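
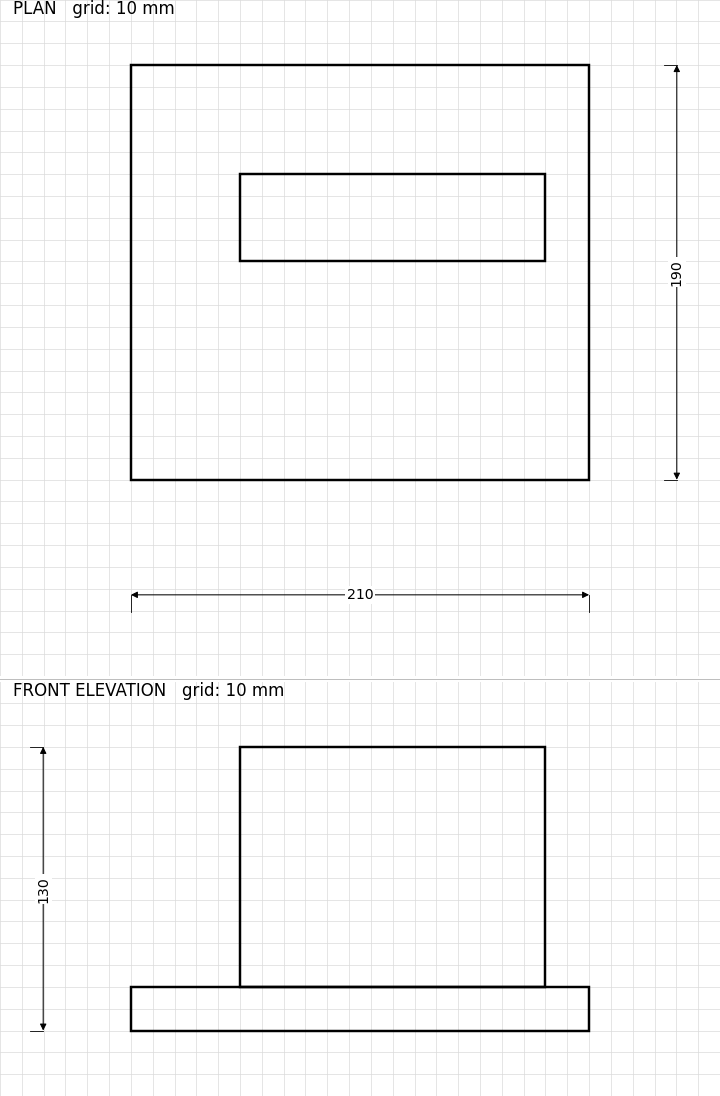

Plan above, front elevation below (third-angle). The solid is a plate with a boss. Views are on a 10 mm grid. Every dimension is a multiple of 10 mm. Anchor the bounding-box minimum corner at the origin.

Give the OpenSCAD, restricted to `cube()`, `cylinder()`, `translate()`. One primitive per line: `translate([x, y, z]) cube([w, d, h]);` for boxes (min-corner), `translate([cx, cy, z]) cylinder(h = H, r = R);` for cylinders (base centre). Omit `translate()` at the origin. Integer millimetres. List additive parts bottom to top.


cube([210, 190, 20]);
translate([50, 100, 20]) cube([140, 40, 110]);


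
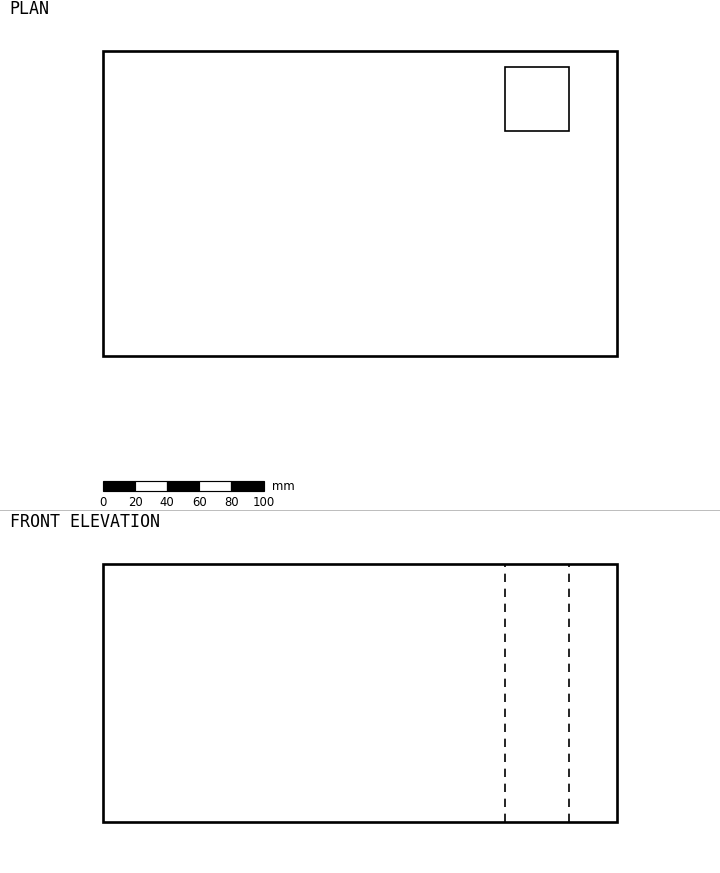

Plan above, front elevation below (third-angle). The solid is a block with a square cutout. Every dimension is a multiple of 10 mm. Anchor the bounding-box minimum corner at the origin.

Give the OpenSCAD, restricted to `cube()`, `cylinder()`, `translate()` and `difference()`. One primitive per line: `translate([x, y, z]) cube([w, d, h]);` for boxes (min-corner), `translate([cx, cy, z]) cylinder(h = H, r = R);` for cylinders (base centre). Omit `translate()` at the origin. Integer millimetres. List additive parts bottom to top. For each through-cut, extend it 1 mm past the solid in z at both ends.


difference() {
  cube([320, 190, 160]);
  translate([250, 140, -1]) cube([40, 40, 162]);
}


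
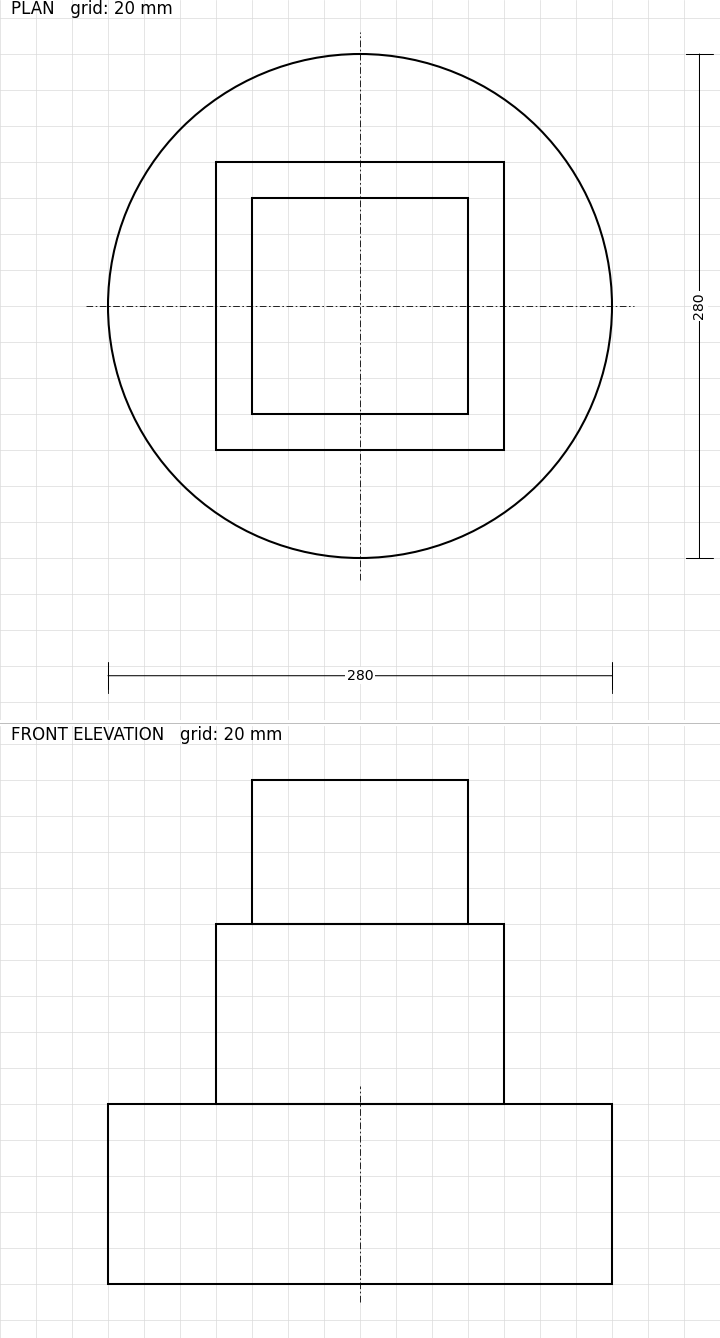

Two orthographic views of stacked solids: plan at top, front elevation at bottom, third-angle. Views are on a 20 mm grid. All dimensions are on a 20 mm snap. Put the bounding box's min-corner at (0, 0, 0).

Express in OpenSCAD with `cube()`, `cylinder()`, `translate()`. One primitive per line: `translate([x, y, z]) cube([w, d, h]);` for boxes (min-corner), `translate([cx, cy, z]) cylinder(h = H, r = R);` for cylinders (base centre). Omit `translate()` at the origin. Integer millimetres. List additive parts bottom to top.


translate([140, 140, 0]) cylinder(h = 100, r = 140);
translate([60, 60, 100]) cube([160, 160, 100]);
translate([80, 80, 200]) cube([120, 120, 80]);


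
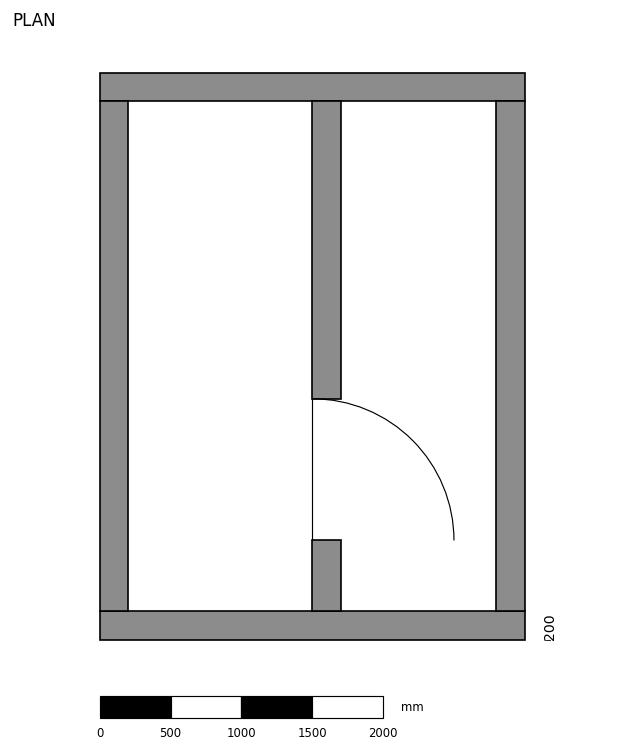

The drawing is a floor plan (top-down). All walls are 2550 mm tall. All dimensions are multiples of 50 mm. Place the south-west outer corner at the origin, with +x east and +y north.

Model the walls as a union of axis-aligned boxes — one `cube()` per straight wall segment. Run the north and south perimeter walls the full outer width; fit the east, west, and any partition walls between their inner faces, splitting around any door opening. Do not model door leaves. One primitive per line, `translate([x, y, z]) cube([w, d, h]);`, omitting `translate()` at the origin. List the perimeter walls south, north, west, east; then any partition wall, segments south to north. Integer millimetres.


cube([3000, 200, 2550]);
translate([0, 3800, 0]) cube([3000, 200, 2550]);
translate([0, 200, 0]) cube([200, 3600, 2550]);
translate([2800, 200, 0]) cube([200, 3600, 2550]);
translate([1500, 200, 0]) cube([200, 500, 2550]);
translate([1500, 1700, 0]) cube([200, 2100, 2550]);


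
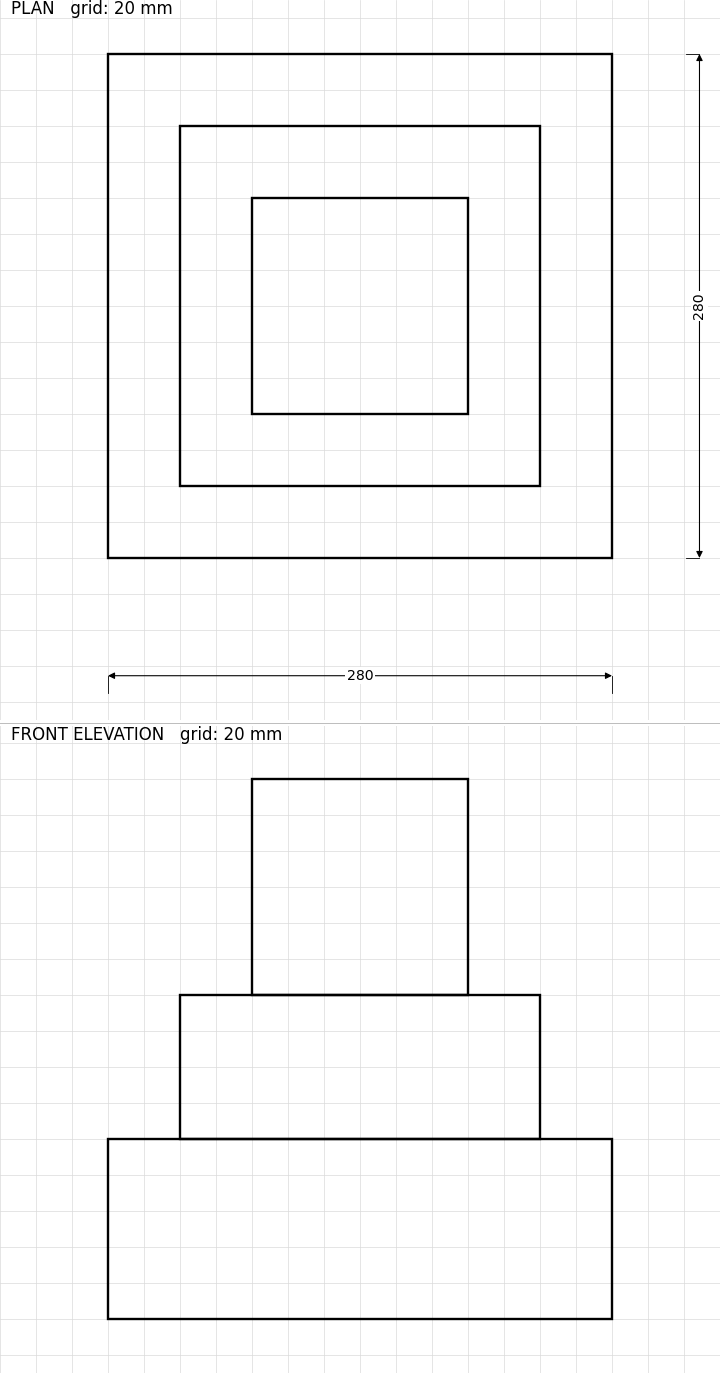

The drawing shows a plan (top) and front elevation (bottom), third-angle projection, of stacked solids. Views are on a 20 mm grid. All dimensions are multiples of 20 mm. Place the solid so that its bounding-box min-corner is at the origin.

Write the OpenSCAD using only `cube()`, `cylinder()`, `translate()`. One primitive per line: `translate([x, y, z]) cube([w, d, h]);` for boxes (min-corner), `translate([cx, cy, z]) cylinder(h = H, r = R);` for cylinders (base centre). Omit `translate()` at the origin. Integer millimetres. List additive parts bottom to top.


cube([280, 280, 100]);
translate([40, 40, 100]) cube([200, 200, 80]);
translate([80, 80, 180]) cube([120, 120, 120]);


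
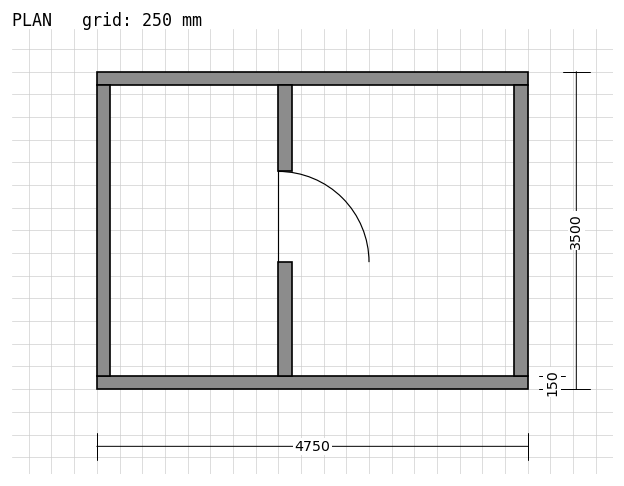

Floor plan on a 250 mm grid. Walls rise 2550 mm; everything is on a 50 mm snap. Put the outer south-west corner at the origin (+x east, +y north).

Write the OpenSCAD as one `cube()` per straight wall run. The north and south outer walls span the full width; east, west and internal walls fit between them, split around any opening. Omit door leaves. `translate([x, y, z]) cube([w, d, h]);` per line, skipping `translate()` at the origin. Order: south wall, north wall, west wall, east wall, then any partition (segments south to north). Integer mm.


cube([4750, 150, 2550]);
translate([0, 3350, 0]) cube([4750, 150, 2550]);
translate([0, 150, 0]) cube([150, 3200, 2550]);
translate([4600, 150, 0]) cube([150, 3200, 2550]);
translate([2000, 150, 0]) cube([150, 1250, 2550]);
translate([2000, 2400, 0]) cube([150, 950, 2550]);


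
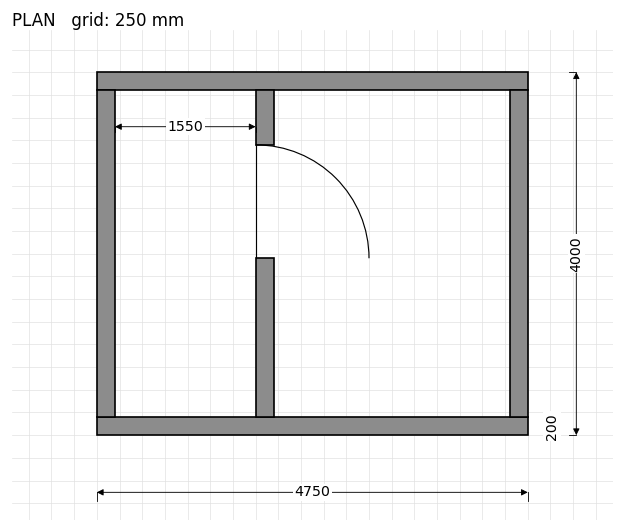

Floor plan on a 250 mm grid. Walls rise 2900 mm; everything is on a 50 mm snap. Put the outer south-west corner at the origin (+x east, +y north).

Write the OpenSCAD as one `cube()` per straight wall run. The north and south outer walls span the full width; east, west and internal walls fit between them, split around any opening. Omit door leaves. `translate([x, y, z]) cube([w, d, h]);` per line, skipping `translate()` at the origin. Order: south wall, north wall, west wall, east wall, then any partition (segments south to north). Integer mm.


cube([4750, 200, 2900]);
translate([0, 3800, 0]) cube([4750, 200, 2900]);
translate([0, 200, 0]) cube([200, 3600, 2900]);
translate([4550, 200, 0]) cube([200, 3600, 2900]);
translate([1750, 200, 0]) cube([200, 1750, 2900]);
translate([1750, 3200, 0]) cube([200, 600, 2900]);


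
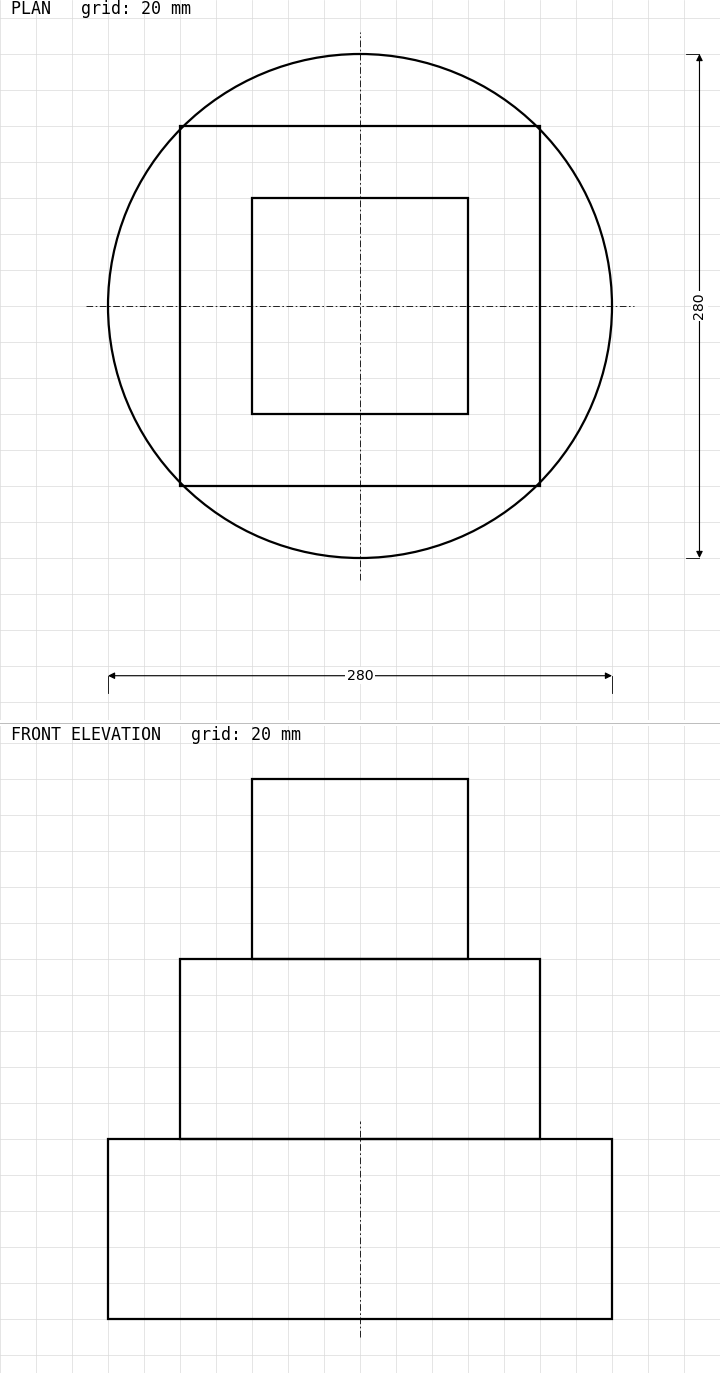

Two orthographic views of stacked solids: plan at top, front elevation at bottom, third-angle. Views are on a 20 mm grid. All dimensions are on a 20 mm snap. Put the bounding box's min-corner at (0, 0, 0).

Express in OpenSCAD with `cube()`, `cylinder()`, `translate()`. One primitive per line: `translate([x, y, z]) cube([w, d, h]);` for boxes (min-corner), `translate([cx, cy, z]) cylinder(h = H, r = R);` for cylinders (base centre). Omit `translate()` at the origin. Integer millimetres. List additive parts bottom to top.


translate([140, 140, 0]) cylinder(h = 100, r = 140);
translate([40, 40, 100]) cube([200, 200, 100]);
translate([80, 80, 200]) cube([120, 120, 100]);


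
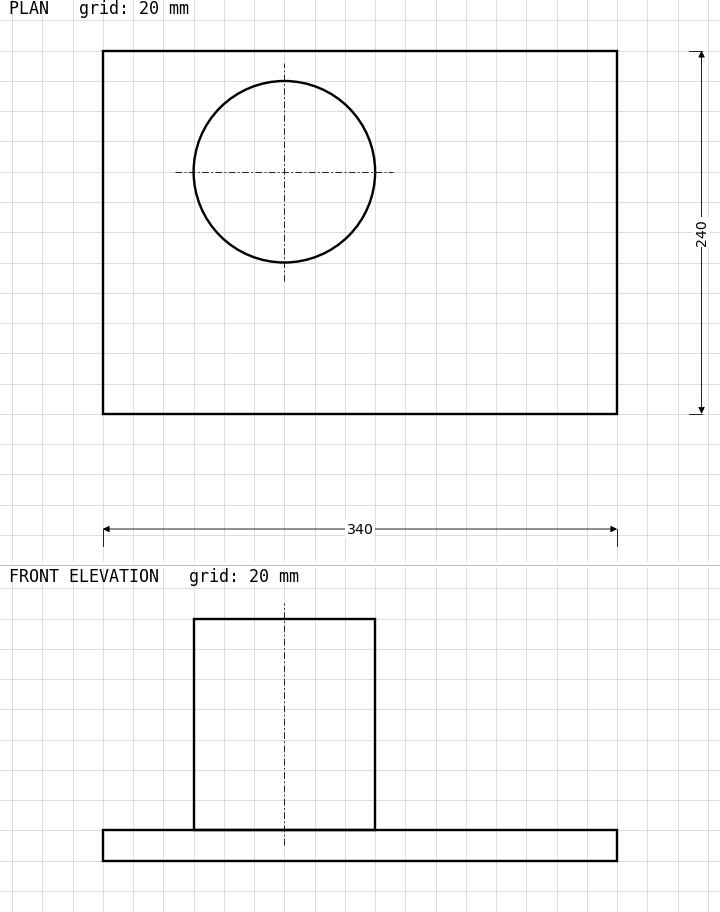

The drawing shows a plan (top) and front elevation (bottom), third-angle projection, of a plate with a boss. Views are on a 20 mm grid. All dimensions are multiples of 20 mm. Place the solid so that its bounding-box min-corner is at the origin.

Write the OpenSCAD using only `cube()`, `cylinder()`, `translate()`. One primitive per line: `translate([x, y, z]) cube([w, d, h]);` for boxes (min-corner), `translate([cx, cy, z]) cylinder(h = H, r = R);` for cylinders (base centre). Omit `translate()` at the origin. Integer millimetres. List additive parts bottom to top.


cube([340, 240, 20]);
translate([120, 160, 20]) cylinder(h = 140, r = 60);


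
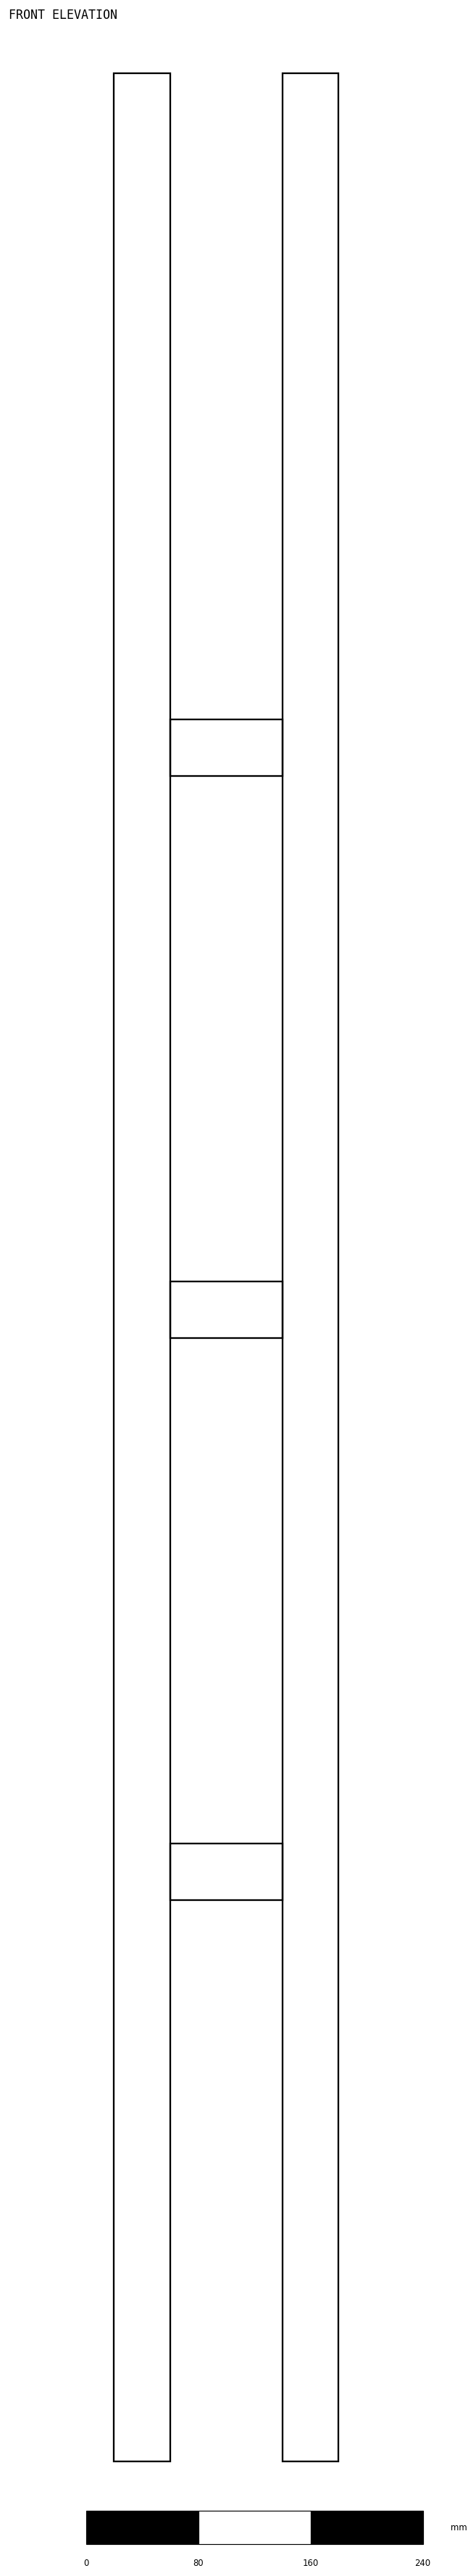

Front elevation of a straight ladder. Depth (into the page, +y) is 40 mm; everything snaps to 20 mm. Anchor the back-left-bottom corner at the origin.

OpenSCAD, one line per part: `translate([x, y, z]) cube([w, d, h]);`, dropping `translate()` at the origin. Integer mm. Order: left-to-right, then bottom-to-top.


cube([40, 40, 1700]);
translate([40, 0, 400]) cube([80, 40, 40]);
translate([40, 0, 800]) cube([80, 40, 40]);
translate([40, 0, 1200]) cube([80, 40, 40]);
translate([120, 0, 0]) cube([40, 40, 1700]);


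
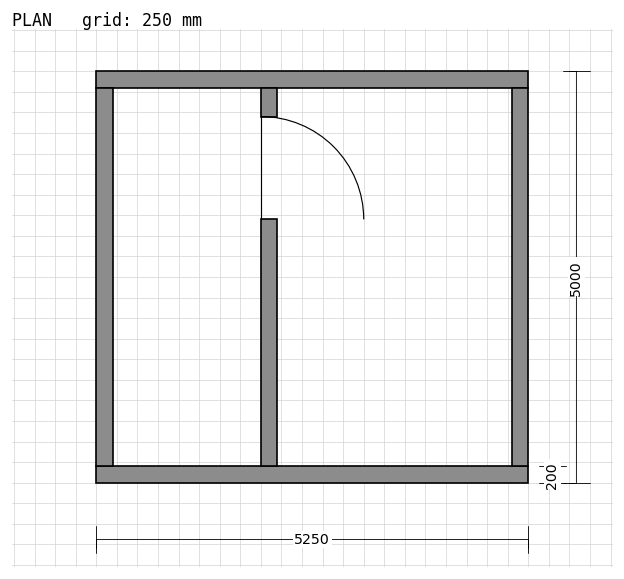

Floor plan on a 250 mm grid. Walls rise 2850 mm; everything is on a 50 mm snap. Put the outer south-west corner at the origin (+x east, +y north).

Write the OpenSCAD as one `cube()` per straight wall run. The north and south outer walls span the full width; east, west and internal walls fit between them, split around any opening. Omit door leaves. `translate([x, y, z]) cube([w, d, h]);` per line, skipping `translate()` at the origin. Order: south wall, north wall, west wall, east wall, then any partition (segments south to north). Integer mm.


cube([5250, 200, 2850]);
translate([0, 4800, 0]) cube([5250, 200, 2850]);
translate([0, 200, 0]) cube([200, 4600, 2850]);
translate([5050, 200, 0]) cube([200, 4600, 2850]);
translate([2000, 200, 0]) cube([200, 3000, 2850]);
translate([2000, 4450, 0]) cube([200, 350, 2850]);


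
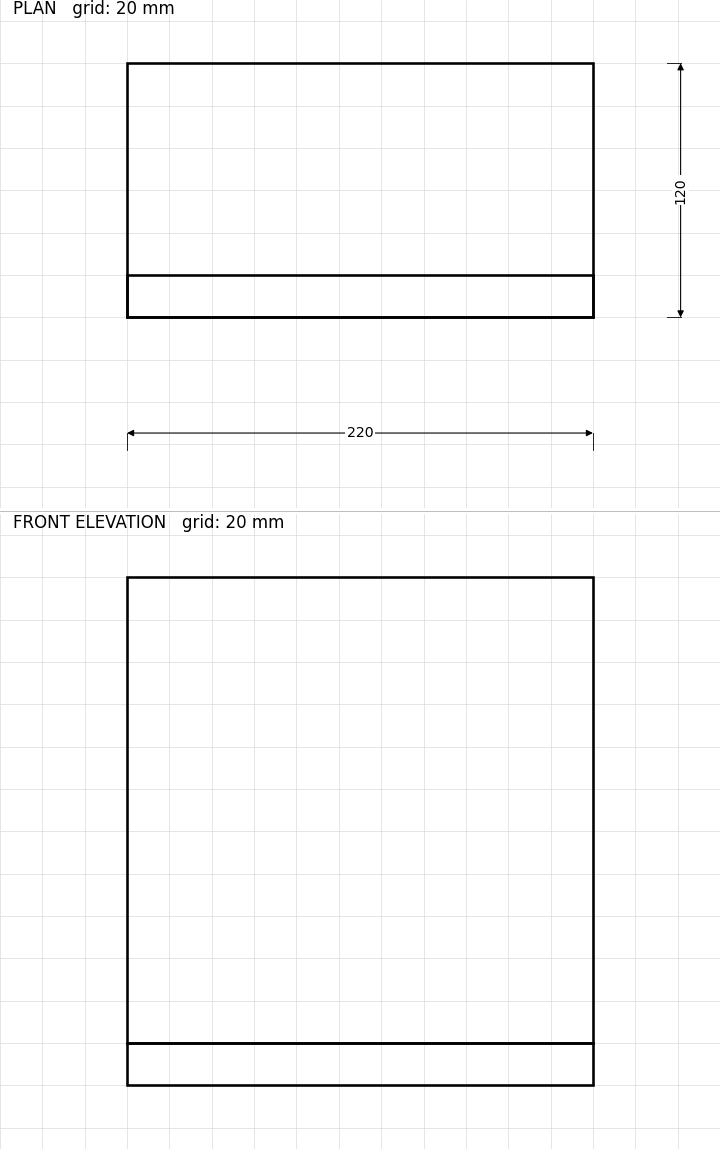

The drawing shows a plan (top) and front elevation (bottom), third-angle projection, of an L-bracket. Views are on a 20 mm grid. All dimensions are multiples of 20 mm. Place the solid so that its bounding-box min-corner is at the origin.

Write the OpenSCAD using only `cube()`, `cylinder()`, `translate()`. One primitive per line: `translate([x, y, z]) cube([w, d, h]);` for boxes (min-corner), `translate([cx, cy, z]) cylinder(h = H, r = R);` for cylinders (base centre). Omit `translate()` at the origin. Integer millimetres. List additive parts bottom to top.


cube([220, 120, 20]);
translate([0, 0, 20]) cube([220, 20, 220]);


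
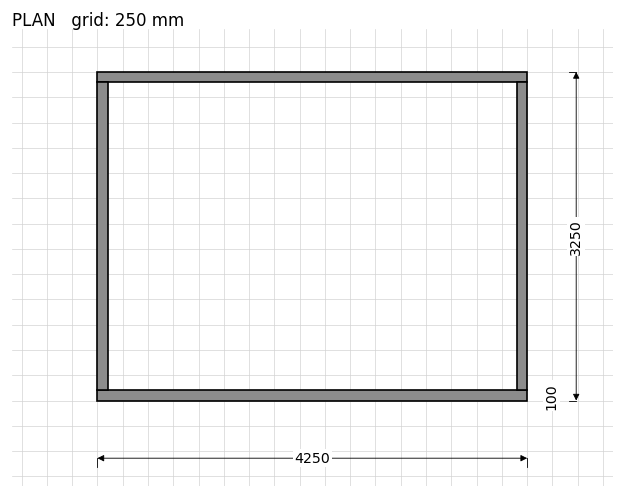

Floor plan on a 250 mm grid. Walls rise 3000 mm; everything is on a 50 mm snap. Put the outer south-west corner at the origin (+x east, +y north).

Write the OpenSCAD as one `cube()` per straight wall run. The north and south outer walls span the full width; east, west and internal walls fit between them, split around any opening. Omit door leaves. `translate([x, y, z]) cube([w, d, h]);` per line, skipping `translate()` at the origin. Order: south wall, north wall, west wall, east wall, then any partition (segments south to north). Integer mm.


cube([4250, 100, 3000]);
translate([0, 3150, 0]) cube([4250, 100, 3000]);
translate([0, 100, 0]) cube([100, 3050, 3000]);
translate([4150, 100, 0]) cube([100, 3050, 3000]);


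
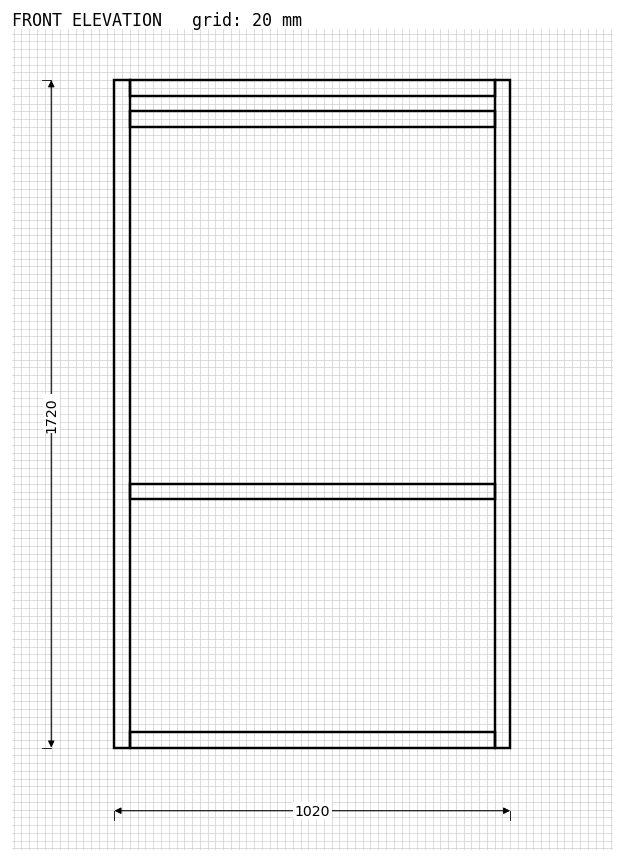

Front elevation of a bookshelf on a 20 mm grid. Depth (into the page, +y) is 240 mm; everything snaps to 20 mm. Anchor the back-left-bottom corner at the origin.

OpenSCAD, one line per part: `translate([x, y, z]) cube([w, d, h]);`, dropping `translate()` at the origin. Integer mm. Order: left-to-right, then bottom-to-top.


cube([40, 240, 1720]);
translate([40, 0, 0]) cube([940, 240, 40]);
translate([40, 0, 640]) cube([940, 240, 40]);
translate([40, 0, 1600]) cube([940, 240, 40]);
translate([40, 0, 1680]) cube([940, 240, 40]);
translate([980, 0, 0]) cube([40, 240, 1720]);


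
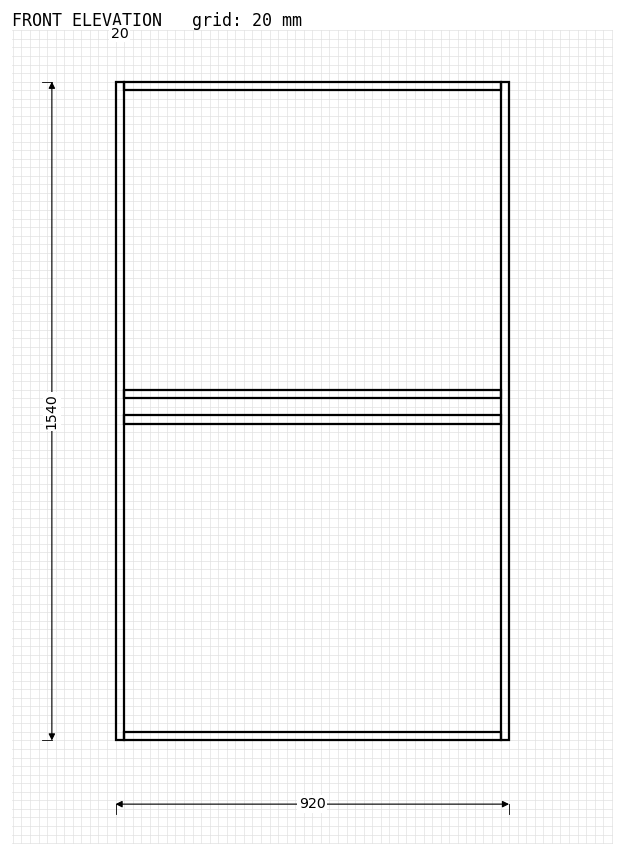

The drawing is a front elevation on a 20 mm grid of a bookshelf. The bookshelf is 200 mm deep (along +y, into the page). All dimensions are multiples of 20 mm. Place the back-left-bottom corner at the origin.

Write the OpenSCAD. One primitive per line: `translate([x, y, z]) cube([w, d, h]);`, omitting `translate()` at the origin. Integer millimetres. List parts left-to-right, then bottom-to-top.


cube([20, 200, 1540]);
translate([20, 0, 0]) cube([880, 200, 20]);
translate([20, 0, 740]) cube([880, 200, 20]);
translate([20, 0, 800]) cube([880, 200, 20]);
translate([20, 0, 1520]) cube([880, 200, 20]);
translate([900, 0, 0]) cube([20, 200, 1540]);


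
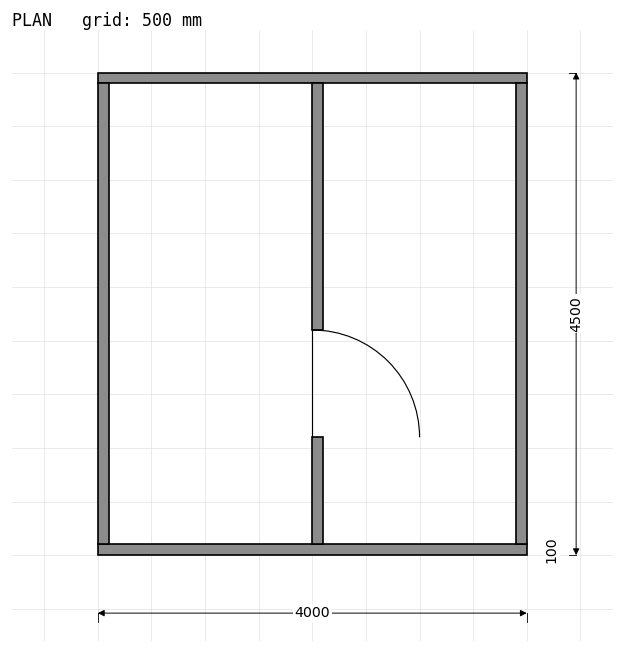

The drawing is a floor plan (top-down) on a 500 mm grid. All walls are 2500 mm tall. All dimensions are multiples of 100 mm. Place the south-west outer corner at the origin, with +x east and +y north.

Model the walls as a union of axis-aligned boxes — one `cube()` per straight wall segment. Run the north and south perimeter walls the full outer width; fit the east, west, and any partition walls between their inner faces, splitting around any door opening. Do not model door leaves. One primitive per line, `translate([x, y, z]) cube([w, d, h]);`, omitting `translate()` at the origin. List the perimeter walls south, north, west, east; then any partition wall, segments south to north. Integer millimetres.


cube([4000, 100, 2500]);
translate([0, 4400, 0]) cube([4000, 100, 2500]);
translate([0, 100, 0]) cube([100, 4300, 2500]);
translate([3900, 100, 0]) cube([100, 4300, 2500]);
translate([2000, 100, 0]) cube([100, 1000, 2500]);
translate([2000, 2100, 0]) cube([100, 2300, 2500]);


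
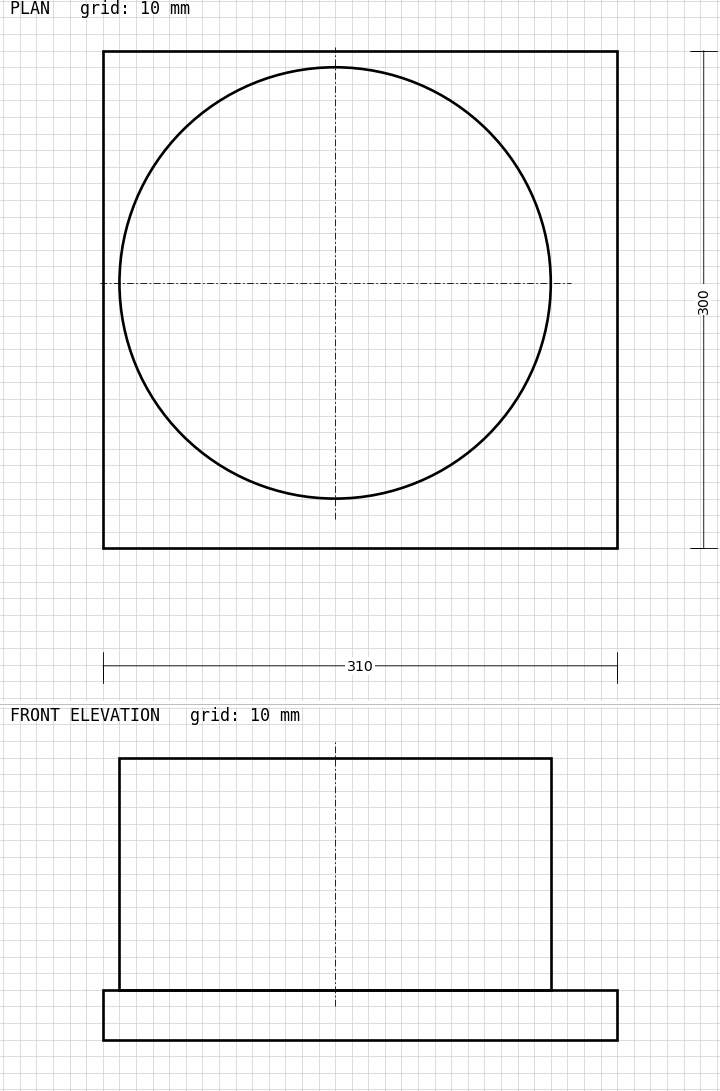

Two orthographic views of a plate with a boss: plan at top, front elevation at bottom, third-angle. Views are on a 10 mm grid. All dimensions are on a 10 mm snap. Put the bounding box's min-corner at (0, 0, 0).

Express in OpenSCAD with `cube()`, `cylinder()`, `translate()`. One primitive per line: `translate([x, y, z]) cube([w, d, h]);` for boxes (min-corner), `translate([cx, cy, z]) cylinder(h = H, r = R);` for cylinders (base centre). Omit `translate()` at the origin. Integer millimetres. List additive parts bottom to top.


cube([310, 300, 30]);
translate([140, 160, 30]) cylinder(h = 140, r = 130);


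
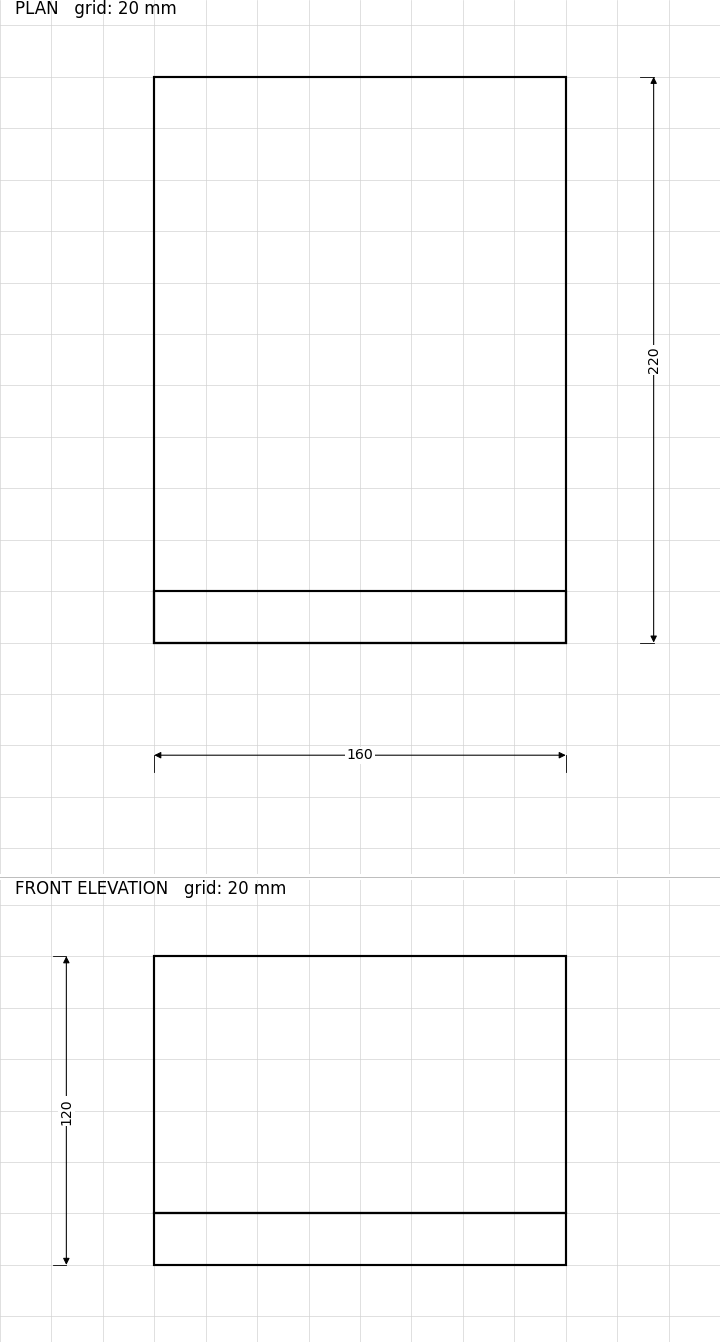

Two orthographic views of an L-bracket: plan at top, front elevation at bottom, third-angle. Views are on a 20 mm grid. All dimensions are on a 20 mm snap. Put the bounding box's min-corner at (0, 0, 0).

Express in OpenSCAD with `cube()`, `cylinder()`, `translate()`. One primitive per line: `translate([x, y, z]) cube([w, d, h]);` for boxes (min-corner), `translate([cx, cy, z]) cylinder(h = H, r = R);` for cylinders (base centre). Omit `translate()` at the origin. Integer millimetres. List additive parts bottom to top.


cube([160, 220, 20]);
translate([0, 0, 20]) cube([160, 20, 100]);


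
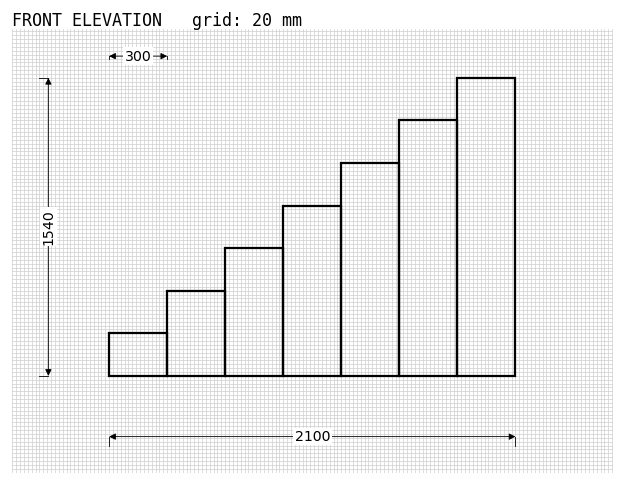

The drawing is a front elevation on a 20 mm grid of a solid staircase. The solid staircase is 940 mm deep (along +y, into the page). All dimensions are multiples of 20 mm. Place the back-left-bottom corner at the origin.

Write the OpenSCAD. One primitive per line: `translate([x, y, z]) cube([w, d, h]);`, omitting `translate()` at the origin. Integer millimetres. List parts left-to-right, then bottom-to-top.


cube([300, 940, 220]);
translate([300, 0, 0]) cube([300, 940, 440]);
translate([600, 0, 0]) cube([300, 940, 660]);
translate([900, 0, 0]) cube([300, 940, 880]);
translate([1200, 0, 0]) cube([300, 940, 1100]);
translate([1500, 0, 0]) cube([300, 940, 1320]);
translate([1800, 0, 0]) cube([300, 940, 1540]);


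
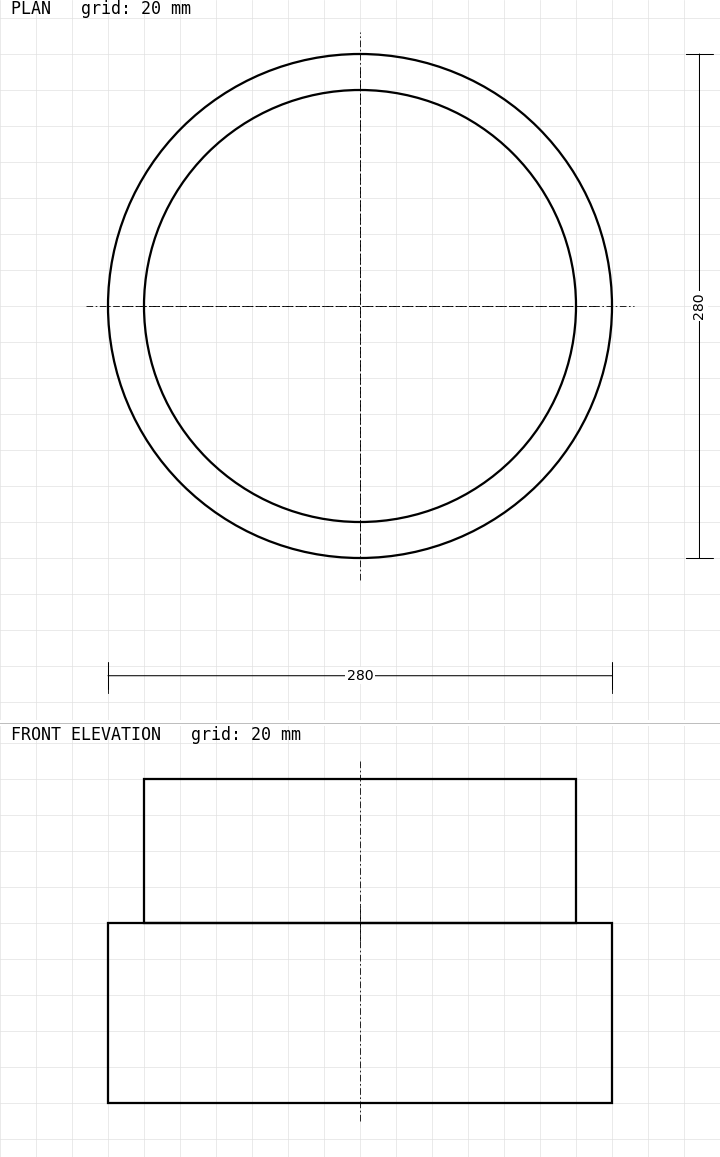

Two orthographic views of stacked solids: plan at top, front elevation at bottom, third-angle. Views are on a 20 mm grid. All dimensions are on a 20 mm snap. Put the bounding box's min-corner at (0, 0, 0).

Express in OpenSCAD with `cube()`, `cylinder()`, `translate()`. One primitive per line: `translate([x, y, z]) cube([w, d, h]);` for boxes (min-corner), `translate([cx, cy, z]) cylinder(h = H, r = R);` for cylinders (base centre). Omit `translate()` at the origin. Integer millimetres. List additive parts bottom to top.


translate([140, 140, 0]) cylinder(h = 100, r = 140);
translate([140, 140, 100]) cylinder(h = 80, r = 120);


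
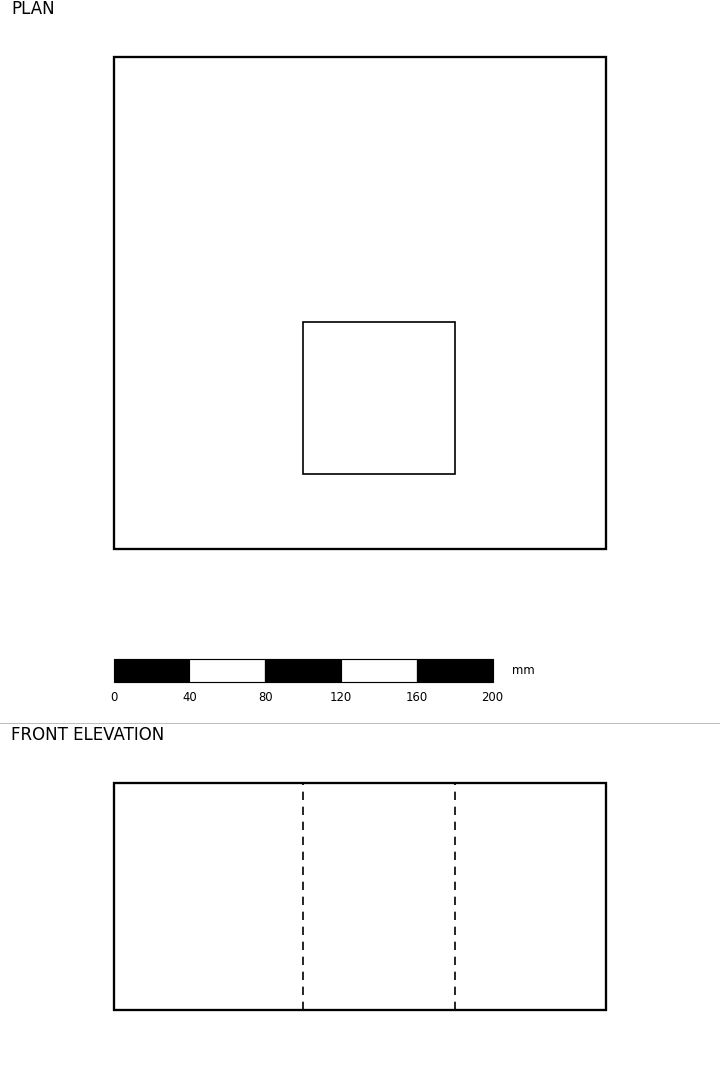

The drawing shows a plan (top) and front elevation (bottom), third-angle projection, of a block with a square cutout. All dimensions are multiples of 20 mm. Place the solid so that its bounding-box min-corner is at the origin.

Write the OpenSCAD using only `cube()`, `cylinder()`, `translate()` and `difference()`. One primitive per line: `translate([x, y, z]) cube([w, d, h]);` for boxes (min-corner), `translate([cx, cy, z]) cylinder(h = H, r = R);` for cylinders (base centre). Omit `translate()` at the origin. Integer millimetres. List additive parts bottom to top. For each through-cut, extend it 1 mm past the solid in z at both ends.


difference() {
  cube([260, 260, 120]);
  translate([100, 40, -1]) cube([80, 80, 122]);
}


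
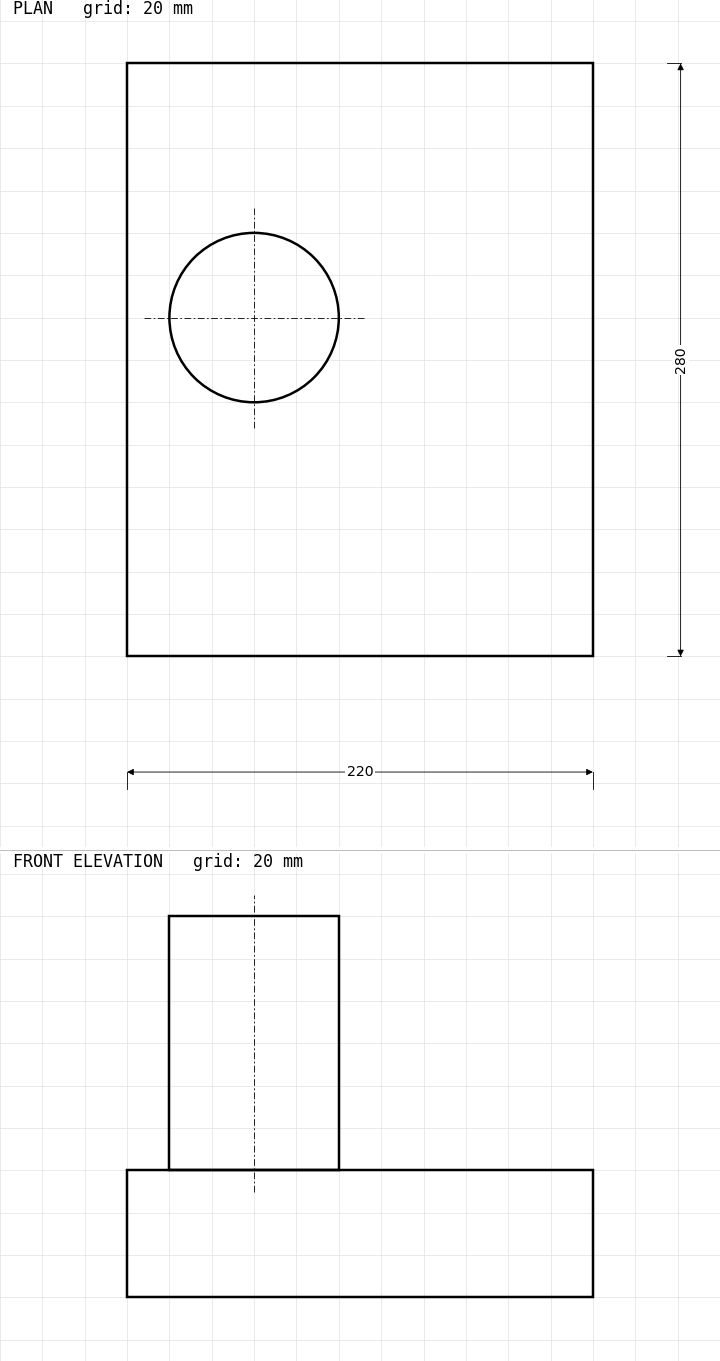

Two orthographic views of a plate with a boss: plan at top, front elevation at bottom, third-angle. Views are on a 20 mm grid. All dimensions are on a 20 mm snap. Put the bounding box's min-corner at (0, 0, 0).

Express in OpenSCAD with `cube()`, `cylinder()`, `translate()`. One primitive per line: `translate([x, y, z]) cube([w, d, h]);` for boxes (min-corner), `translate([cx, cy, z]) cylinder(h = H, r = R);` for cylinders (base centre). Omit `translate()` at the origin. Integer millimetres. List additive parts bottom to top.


cube([220, 280, 60]);
translate([60, 160, 60]) cylinder(h = 120, r = 40);


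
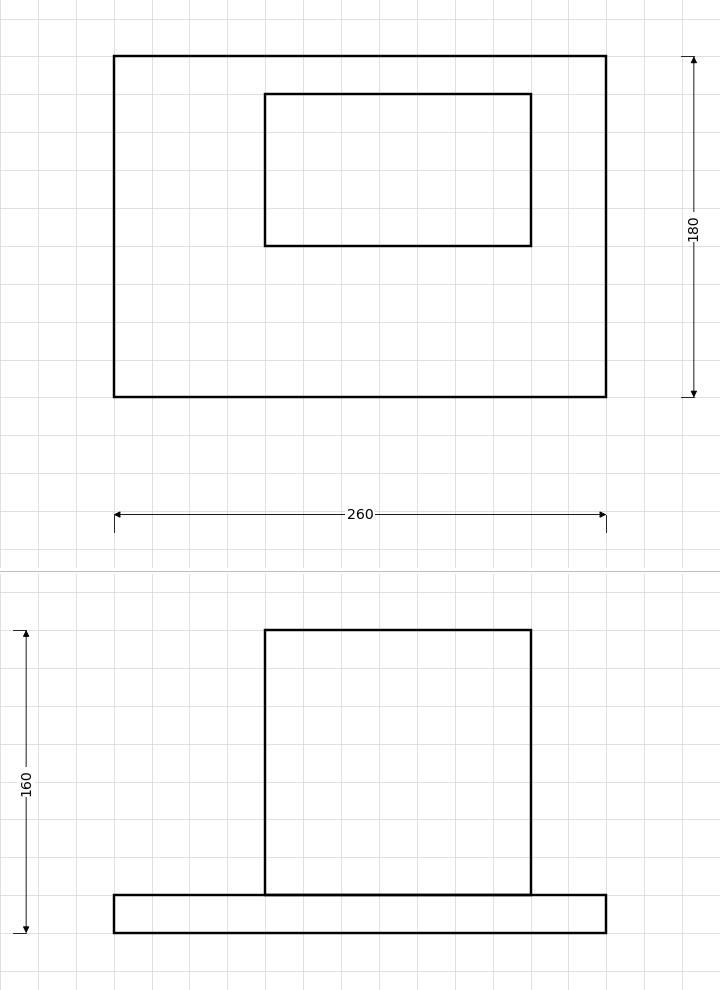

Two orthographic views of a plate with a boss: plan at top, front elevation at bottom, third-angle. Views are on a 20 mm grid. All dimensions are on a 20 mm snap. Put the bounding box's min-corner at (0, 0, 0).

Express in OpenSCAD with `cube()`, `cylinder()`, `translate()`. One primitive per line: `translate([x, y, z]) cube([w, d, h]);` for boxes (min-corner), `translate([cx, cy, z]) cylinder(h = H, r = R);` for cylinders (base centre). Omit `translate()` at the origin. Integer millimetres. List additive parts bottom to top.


cube([260, 180, 20]);
translate([80, 80, 20]) cube([140, 80, 140]);


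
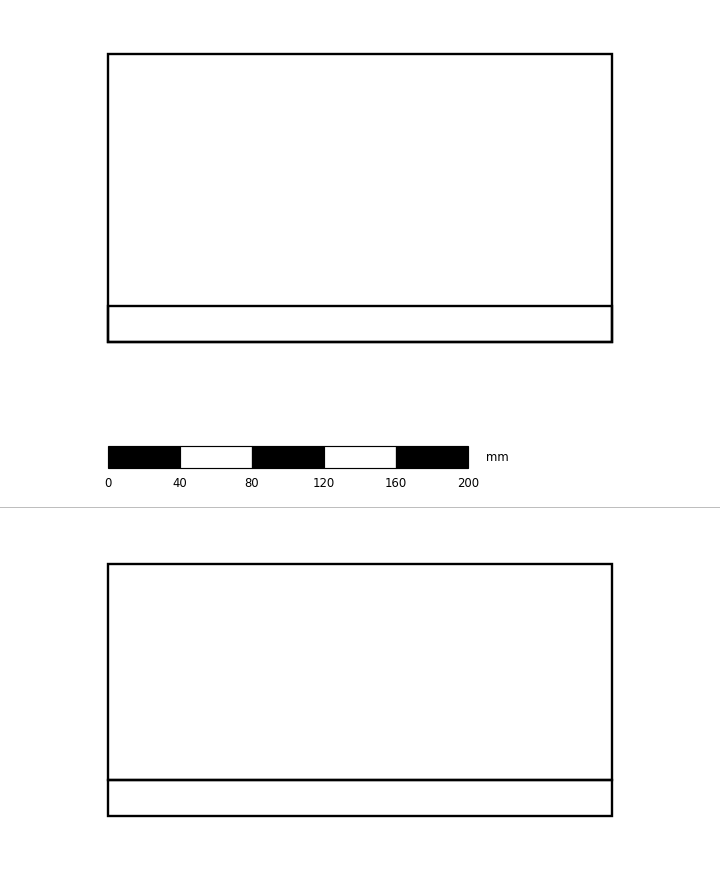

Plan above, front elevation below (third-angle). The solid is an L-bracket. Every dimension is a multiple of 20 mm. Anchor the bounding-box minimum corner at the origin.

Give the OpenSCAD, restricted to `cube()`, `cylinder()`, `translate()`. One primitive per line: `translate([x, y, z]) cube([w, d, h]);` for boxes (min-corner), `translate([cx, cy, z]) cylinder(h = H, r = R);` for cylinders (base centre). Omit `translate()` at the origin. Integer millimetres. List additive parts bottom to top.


cube([280, 160, 20]);
translate([0, 0, 20]) cube([280, 20, 120]);


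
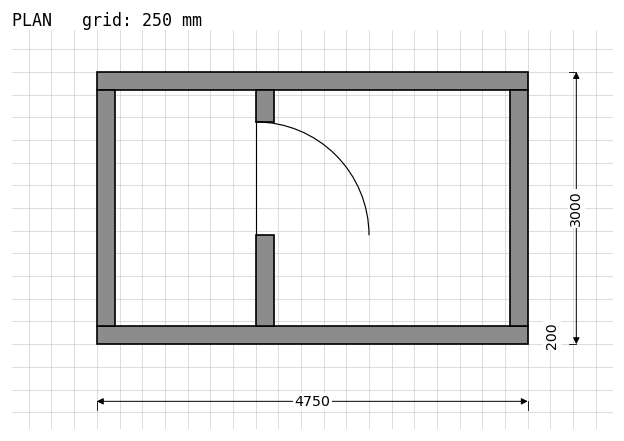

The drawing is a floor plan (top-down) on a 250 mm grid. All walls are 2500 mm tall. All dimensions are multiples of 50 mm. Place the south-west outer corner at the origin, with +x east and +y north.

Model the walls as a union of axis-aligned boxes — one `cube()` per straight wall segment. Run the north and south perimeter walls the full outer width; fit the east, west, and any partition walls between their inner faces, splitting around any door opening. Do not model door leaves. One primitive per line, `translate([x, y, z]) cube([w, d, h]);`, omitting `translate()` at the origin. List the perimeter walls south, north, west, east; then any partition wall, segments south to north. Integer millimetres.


cube([4750, 200, 2500]);
translate([0, 2800, 0]) cube([4750, 200, 2500]);
translate([0, 200, 0]) cube([200, 2600, 2500]);
translate([4550, 200, 0]) cube([200, 2600, 2500]);
translate([1750, 200, 0]) cube([200, 1000, 2500]);
translate([1750, 2450, 0]) cube([200, 350, 2500]);


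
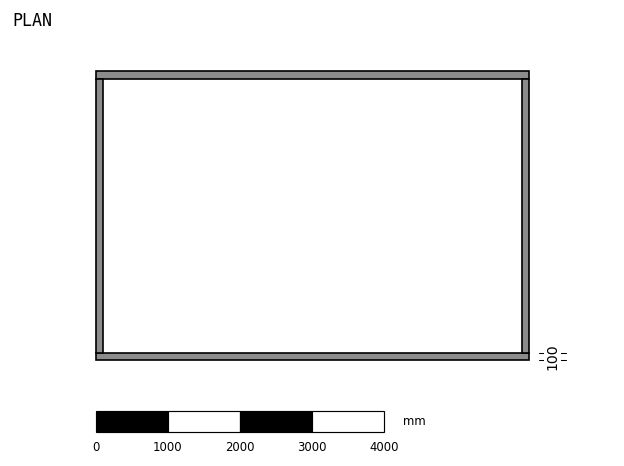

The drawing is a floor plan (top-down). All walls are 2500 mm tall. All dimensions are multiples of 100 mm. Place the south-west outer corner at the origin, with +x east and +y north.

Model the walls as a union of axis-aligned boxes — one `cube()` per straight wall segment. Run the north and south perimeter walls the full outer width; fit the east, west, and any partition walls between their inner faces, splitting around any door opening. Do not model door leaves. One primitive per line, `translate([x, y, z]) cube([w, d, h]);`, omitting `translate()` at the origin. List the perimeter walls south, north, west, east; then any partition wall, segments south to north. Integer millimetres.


cube([6000, 100, 2500]);
translate([0, 3900, 0]) cube([6000, 100, 2500]);
translate([0, 100, 0]) cube([100, 3800, 2500]);
translate([5900, 100, 0]) cube([100, 3800, 2500]);


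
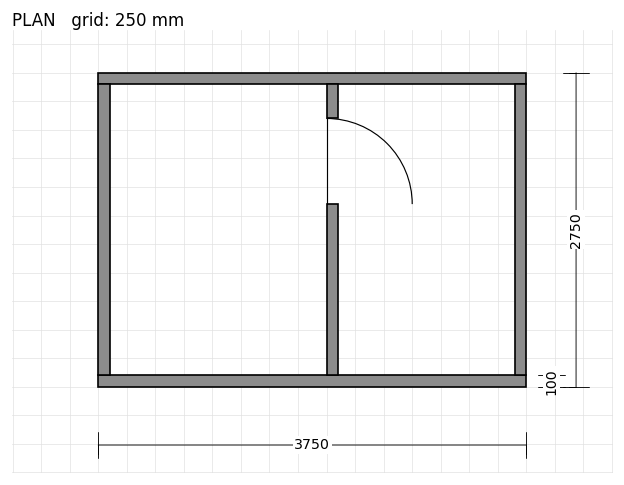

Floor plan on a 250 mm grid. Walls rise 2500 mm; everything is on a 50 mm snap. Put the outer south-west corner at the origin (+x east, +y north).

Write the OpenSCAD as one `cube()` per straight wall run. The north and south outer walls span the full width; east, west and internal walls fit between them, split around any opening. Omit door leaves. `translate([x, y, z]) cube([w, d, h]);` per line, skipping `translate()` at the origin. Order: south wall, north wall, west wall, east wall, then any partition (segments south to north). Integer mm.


cube([3750, 100, 2500]);
translate([0, 2650, 0]) cube([3750, 100, 2500]);
translate([0, 100, 0]) cube([100, 2550, 2500]);
translate([3650, 100, 0]) cube([100, 2550, 2500]);
translate([2000, 100, 0]) cube([100, 1500, 2500]);
translate([2000, 2350, 0]) cube([100, 300, 2500]);


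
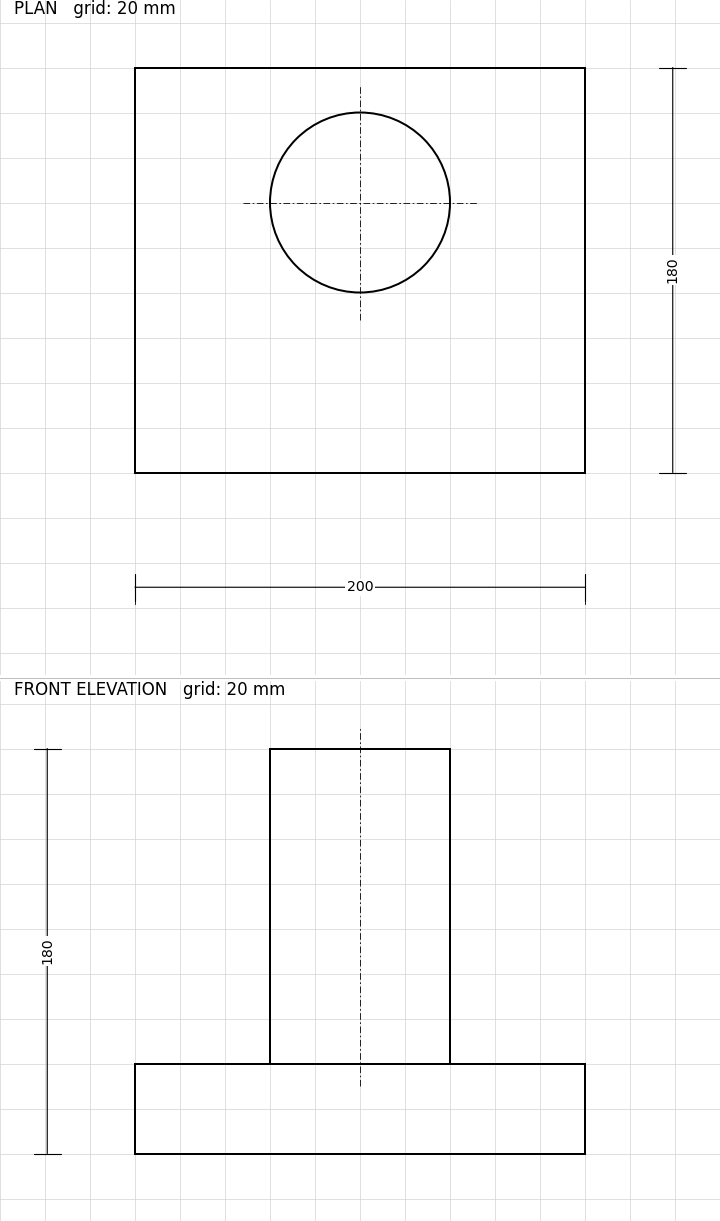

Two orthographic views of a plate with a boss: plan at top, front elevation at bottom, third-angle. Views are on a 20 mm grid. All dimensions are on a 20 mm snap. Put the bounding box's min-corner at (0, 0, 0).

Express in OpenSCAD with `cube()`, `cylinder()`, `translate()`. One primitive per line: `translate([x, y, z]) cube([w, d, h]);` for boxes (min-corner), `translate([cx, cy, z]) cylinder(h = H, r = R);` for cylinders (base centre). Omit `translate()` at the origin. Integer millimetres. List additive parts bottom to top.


cube([200, 180, 40]);
translate([100, 120, 40]) cylinder(h = 140, r = 40);


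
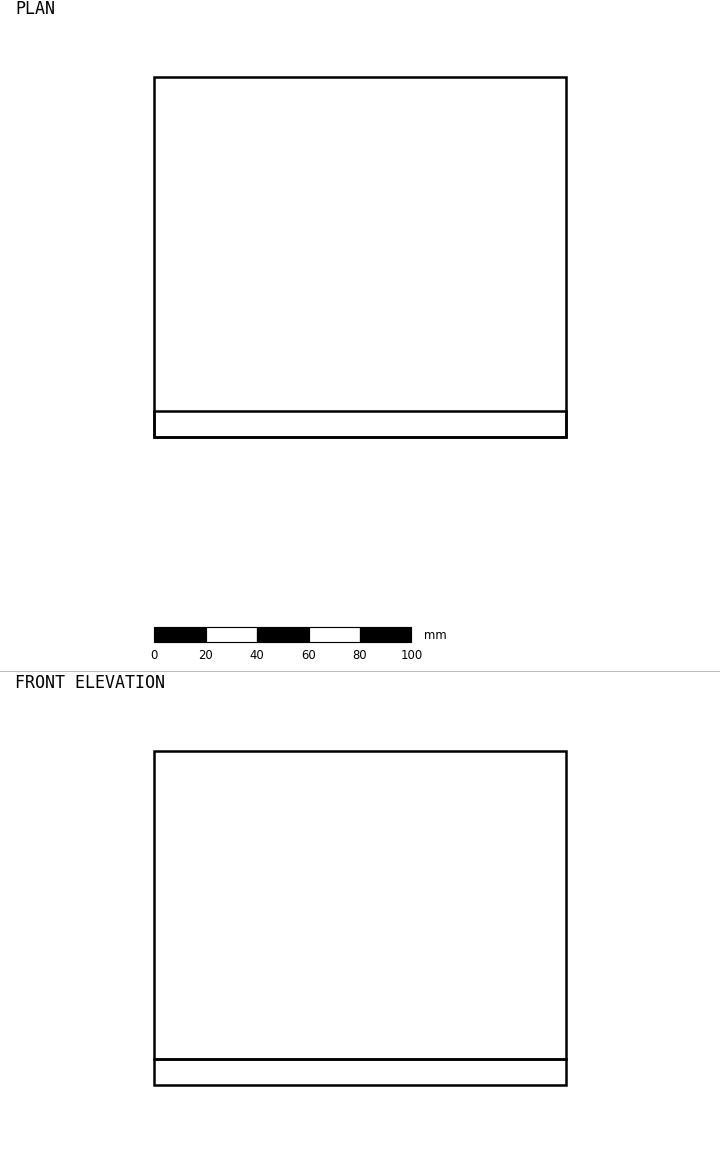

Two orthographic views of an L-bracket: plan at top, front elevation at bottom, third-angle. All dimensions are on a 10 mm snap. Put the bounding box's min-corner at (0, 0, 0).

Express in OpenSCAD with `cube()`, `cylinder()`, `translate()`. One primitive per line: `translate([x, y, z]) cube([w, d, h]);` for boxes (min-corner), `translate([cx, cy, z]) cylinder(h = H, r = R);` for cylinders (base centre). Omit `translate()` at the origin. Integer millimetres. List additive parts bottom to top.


cube([160, 140, 10]);
translate([0, 0, 10]) cube([160, 10, 120]);


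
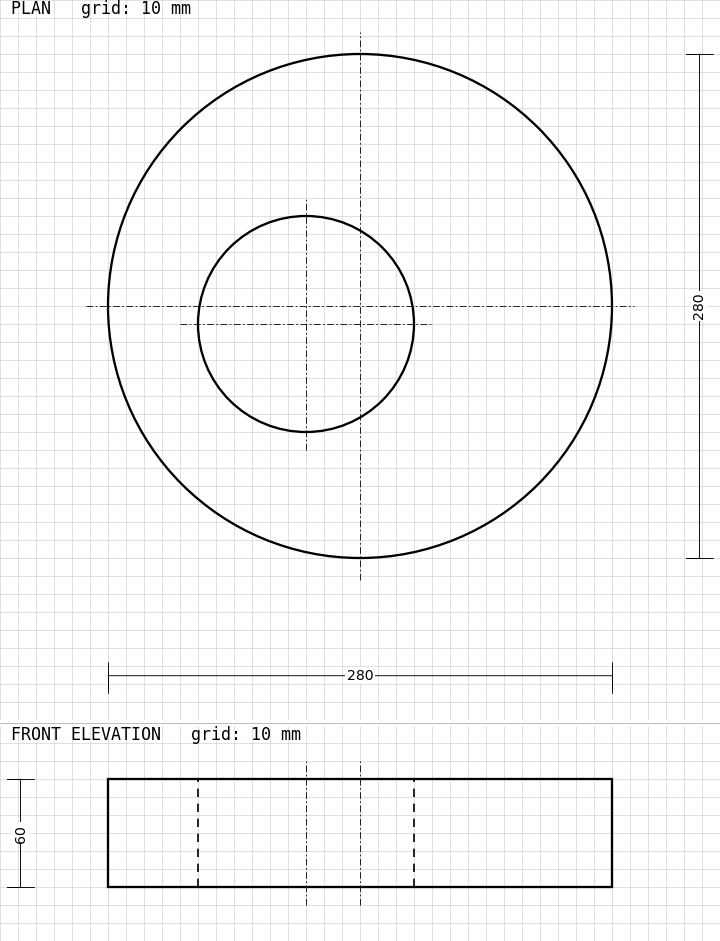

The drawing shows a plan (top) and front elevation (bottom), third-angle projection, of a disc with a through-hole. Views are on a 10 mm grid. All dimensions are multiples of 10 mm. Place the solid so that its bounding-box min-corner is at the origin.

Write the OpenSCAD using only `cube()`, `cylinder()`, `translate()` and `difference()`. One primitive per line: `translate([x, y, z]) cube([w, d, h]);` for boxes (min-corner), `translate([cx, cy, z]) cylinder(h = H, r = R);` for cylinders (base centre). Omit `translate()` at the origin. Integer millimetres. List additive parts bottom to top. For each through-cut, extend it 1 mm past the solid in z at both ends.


difference() {
  translate([140, 140, 0]) cylinder(h = 60, r = 140);
  translate([110, 130, -1]) cylinder(h = 62, r = 60);
}


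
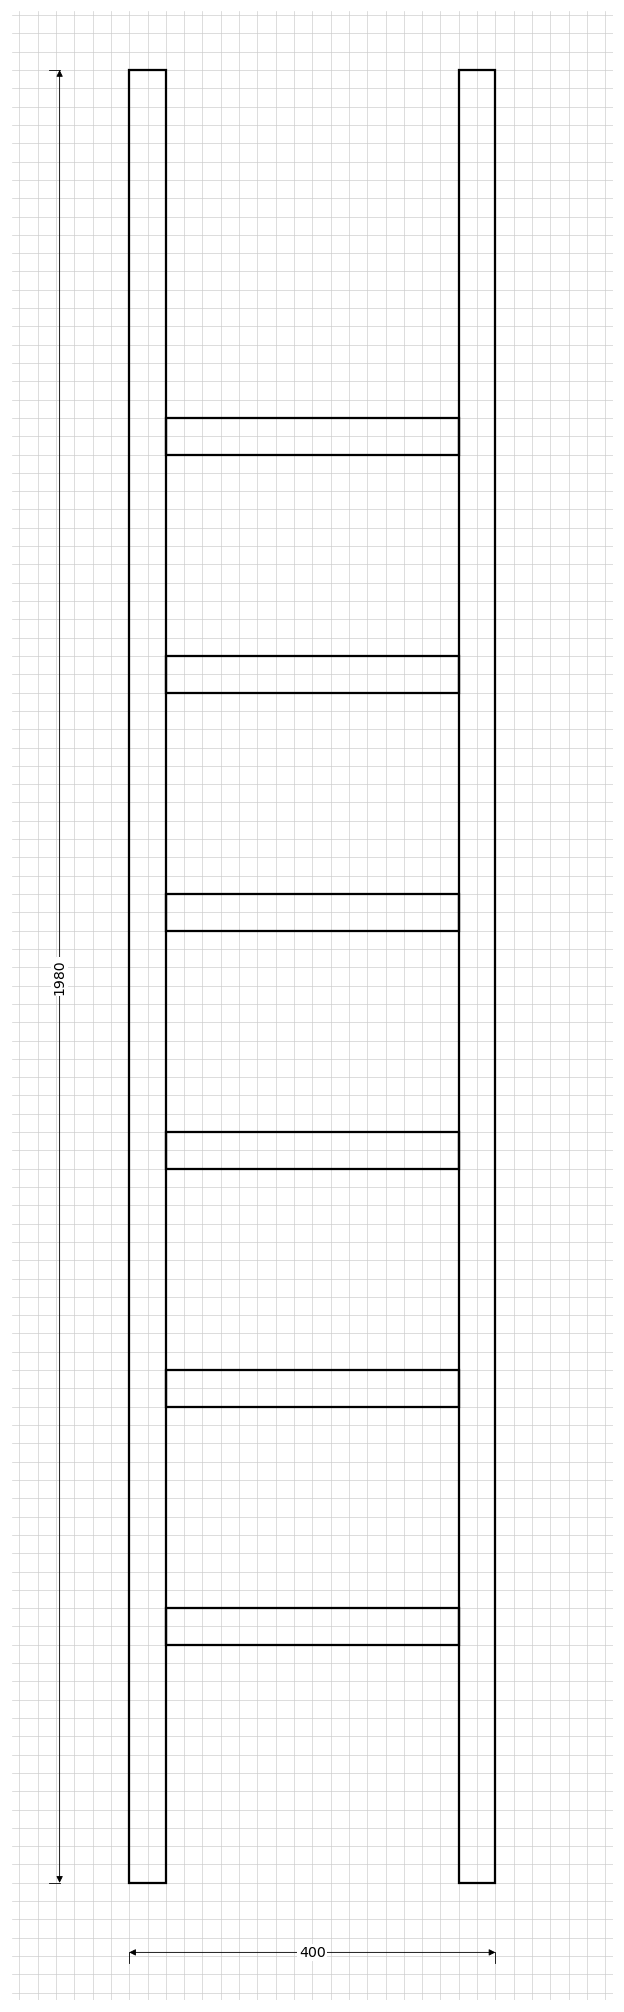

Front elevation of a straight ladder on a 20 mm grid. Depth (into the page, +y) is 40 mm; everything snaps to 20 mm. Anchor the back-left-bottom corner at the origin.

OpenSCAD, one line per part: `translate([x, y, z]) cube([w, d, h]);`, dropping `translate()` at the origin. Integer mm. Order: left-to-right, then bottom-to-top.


cube([40, 40, 1980]);
translate([40, 0, 260]) cube([320, 40, 40]);
translate([40, 0, 520]) cube([320, 40, 40]);
translate([40, 0, 780]) cube([320, 40, 40]);
translate([40, 0, 1040]) cube([320, 40, 40]);
translate([40, 0, 1300]) cube([320, 40, 40]);
translate([40, 0, 1560]) cube([320, 40, 40]);
translate([360, 0, 0]) cube([40, 40, 1980]);


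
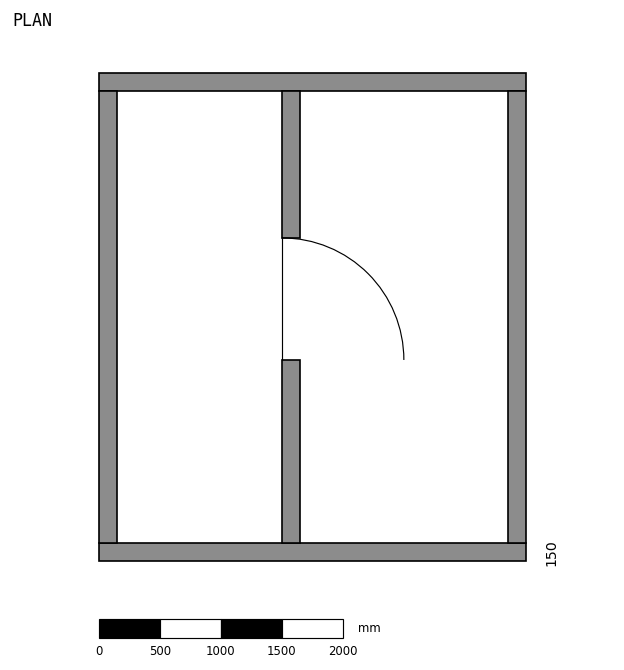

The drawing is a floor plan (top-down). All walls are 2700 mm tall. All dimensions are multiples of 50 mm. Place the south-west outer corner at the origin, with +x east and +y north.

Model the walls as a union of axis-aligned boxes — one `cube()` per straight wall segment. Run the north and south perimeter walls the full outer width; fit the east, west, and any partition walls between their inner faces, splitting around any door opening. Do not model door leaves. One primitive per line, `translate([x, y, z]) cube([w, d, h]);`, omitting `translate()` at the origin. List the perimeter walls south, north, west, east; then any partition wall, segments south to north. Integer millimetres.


cube([3500, 150, 2700]);
translate([0, 3850, 0]) cube([3500, 150, 2700]);
translate([0, 150, 0]) cube([150, 3700, 2700]);
translate([3350, 150, 0]) cube([150, 3700, 2700]);
translate([1500, 150, 0]) cube([150, 1500, 2700]);
translate([1500, 2650, 0]) cube([150, 1200, 2700]);


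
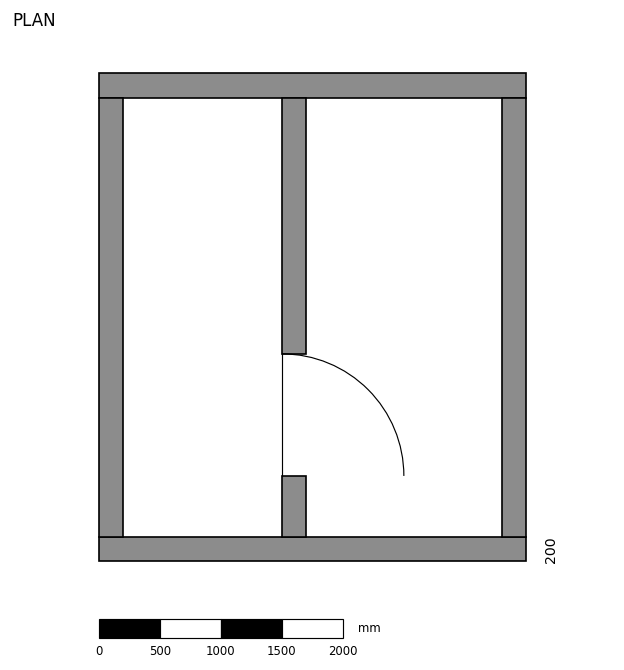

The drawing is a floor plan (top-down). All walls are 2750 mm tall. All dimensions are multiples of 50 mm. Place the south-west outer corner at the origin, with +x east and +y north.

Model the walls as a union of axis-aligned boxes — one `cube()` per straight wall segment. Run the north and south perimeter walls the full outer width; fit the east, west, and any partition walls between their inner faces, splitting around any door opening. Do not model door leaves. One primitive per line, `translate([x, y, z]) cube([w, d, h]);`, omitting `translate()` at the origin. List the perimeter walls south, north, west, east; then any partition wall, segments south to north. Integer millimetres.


cube([3500, 200, 2750]);
translate([0, 3800, 0]) cube([3500, 200, 2750]);
translate([0, 200, 0]) cube([200, 3600, 2750]);
translate([3300, 200, 0]) cube([200, 3600, 2750]);
translate([1500, 200, 0]) cube([200, 500, 2750]);
translate([1500, 1700, 0]) cube([200, 2100, 2750]);


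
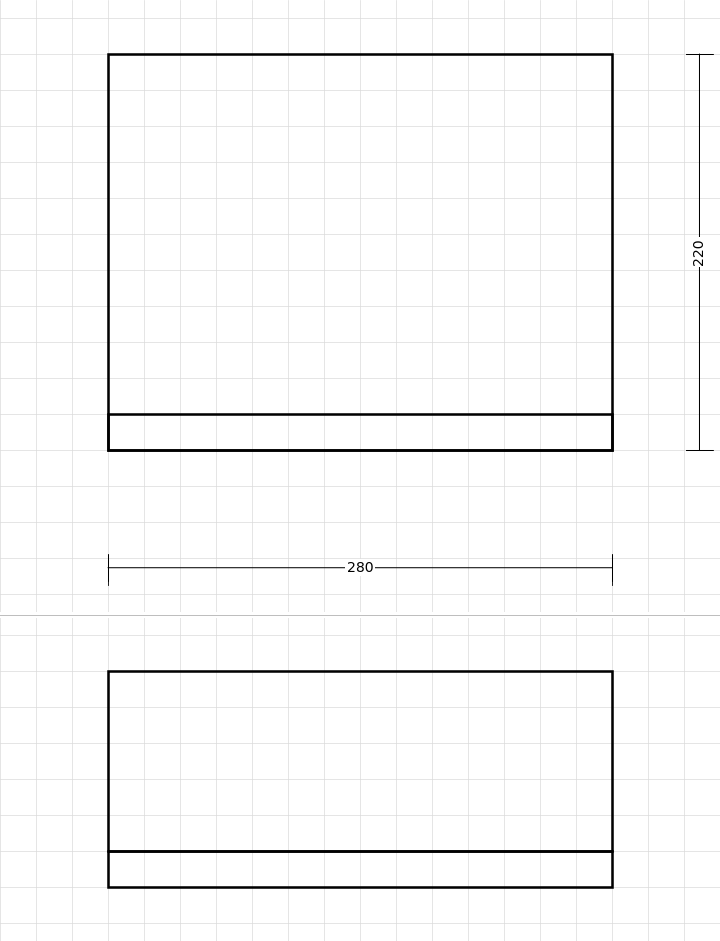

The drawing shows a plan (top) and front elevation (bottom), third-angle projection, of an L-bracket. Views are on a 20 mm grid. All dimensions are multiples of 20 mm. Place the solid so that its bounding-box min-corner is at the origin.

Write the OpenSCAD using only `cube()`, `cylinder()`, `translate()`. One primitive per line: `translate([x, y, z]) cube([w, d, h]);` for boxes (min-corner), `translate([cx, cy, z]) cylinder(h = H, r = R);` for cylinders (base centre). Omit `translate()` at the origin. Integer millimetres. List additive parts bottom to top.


cube([280, 220, 20]);
translate([0, 0, 20]) cube([280, 20, 100]);
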